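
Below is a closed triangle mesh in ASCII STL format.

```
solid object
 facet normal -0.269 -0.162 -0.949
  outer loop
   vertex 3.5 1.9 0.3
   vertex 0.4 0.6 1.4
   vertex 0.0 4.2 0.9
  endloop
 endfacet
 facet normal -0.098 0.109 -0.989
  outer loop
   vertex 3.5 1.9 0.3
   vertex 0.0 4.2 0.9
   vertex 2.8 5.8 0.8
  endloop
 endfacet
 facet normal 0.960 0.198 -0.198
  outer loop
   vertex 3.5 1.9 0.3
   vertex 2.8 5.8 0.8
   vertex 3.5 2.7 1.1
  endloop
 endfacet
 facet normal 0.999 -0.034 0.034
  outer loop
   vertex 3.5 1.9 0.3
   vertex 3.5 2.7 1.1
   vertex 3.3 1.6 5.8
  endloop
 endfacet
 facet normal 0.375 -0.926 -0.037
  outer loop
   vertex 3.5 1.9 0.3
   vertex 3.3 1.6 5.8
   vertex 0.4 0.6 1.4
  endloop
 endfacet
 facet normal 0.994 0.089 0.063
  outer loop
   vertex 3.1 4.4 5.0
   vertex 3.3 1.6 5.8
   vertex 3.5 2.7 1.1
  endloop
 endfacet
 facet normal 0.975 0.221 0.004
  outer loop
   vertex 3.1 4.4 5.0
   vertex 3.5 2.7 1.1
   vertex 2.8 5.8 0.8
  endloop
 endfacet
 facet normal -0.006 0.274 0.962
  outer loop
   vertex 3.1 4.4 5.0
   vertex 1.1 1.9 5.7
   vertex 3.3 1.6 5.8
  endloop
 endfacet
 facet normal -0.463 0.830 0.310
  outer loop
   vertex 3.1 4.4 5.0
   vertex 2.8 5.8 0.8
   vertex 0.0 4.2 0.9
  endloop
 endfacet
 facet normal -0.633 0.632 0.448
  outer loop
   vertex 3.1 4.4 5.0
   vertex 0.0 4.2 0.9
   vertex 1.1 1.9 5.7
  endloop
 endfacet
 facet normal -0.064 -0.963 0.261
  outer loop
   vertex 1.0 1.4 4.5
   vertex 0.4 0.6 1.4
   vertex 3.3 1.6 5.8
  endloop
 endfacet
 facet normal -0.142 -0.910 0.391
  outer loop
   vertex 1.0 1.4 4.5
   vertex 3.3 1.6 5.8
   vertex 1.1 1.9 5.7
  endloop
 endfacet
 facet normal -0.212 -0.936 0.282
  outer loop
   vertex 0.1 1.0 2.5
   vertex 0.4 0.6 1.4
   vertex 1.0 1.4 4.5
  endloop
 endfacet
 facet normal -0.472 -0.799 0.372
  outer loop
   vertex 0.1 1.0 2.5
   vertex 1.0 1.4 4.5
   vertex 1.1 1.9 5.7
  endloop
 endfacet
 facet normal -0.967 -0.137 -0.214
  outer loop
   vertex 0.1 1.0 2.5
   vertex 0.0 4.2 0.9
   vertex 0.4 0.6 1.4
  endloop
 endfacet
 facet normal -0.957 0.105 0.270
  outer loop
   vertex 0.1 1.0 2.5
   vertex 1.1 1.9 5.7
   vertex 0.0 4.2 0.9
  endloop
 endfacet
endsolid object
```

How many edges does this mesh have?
24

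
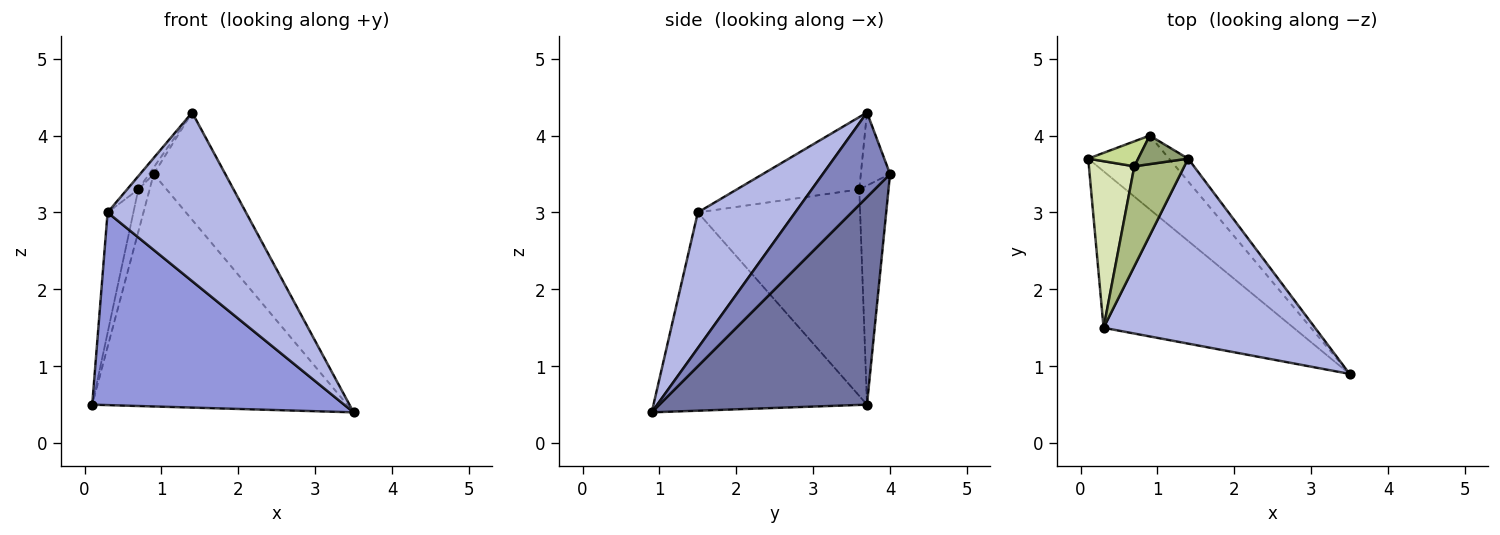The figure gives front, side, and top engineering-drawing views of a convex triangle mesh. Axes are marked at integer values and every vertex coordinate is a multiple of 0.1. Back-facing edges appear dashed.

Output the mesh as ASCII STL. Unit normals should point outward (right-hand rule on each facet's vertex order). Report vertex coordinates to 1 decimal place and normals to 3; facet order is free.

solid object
 facet normal 0.613 0.753 -0.239
  outer loop
   vertex 0.9 4.0 3.5
   vertex 3.5 0.9 0.4
   vertex 0.1 3.7 0.5
  endloop
 endfacet
 facet normal 0.677 0.720 -0.153
  outer loop
   vertex 0.9 4.0 3.5
   vertex 1.4 3.7 4.3
   vertex 3.5 0.9 0.4
  endloop
 endfacet
 facet normal -0.550 -0.649 -0.527
  outer loop
   vertex 0.3 1.5 3.0
   vertex 0.1 3.7 0.5
   vertex 3.5 0.9 0.4
  endloop
 endfacet
 facet normal 0.428 -0.609 0.668
  outer loop
   vertex 0.3 1.5 3.0
   vertex 3.5 0.9 0.4
   vertex 1.4 3.7 4.3
  endloop
 endfacet
 facet normal -0.818 0.129 0.560
  outer loop
   vertex 0.7 3.6 3.3
   vertex 1.4 3.7 4.3
   vertex 0.9 4.0 3.5
  endloop
 endfacet
 facet normal -0.820 0.075 0.567
  outer loop
   vertex 0.7 3.6 3.3
   vertex 0.3 1.5 3.0
   vertex 1.4 3.7 4.3
  endloop
 endfacet
 facet normal -0.912 0.352 0.208
  outer loop
   vertex 0.7 3.6 3.3
   vertex 0.9 4.0 3.5
   vertex 0.1 3.7 0.5
  endloop
 endfacet
 facet normal -0.965 0.153 0.212
  outer loop
   vertex 0.7 3.6 3.3
   vertex 0.1 3.7 0.5
   vertex 0.3 1.5 3.0
  endloop
 endfacet
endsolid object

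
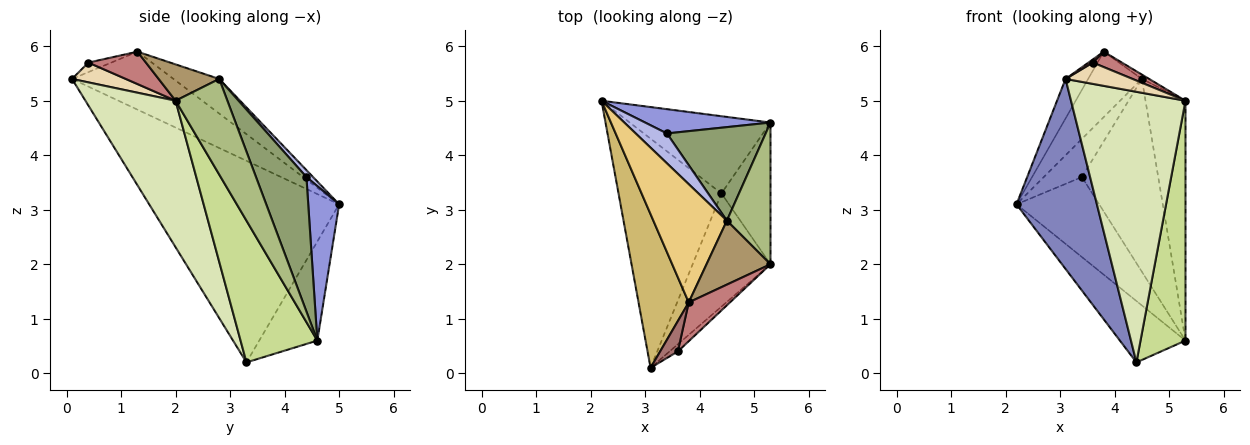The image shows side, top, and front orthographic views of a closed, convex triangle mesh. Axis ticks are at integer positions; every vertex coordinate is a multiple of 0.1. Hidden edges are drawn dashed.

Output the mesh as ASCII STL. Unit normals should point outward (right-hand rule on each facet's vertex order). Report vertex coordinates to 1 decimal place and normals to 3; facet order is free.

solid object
 facet normal -0.483 0.545 -0.686
  outer loop
   vertex 4.4 3.3 0.2
   vertex 2.2 5.0 3.1
   vertex 5.3 4.6 0.6
  endloop
 endfacet
 facet normal -0.833 -0.353 -0.425
  outer loop
   vertex 4.4 3.3 0.2
   vertex 3.1 0.1 5.4
   vertex 2.2 5.0 3.1
  endloop
 endfacet
 facet normal 0.337 0.901 0.273
  outer loop
   vertex 3.4 4.4 3.6
   vertex 5.3 4.6 0.6
   vertex 2.2 5.0 3.1
  endloop
 endfacet
 facet normal 0.136 0.780 0.611
  outer loop
   vertex 3.4 4.4 3.6
   vertex 2.2 5.0 3.1
   vertex 4.5 2.8 5.4
  endloop
 endfacet
 facet normal 0.511 0.773 0.375
  outer loop
   vertex 3.4 4.4 3.6
   vertex 4.5 2.8 5.4
   vertex 5.3 4.6 0.6
  endloop
 endfacet
 facet normal 0.745 0.575 0.340
  outer loop
   vertex 5.3 2.0 5.0
   vertex 5.3 4.6 0.6
   vertex 4.5 2.8 5.4
  endloop
 endfacet
 facet normal 0.827 -0.484 -0.286
  outer loop
   vertex 5.3 2.0 5.0
   vertex 4.4 3.3 0.2
   vertex 5.3 4.6 0.6
  endloop
 endfacet
 facet normal 0.588 -0.746 -0.312
  outer loop
   vertex 5.3 2.0 5.0
   vertex 3.1 0.1 5.4
   vertex 4.4 3.3 0.2
  endloop
 endfacet
 facet normal 0.493 0.059 0.868
  outer loop
   vertex 3.8 1.3 5.9
   vertex 5.3 2.0 5.0
   vertex 4.5 2.8 5.4
  endloop
 endfacet
 facet normal -0.746 0.166 0.645
  outer loop
   vertex 3.8 1.3 5.9
   vertex 2.2 5.0 3.1
   vertex 3.1 0.1 5.4
  endloop
 endfacet
 facet normal -0.381 0.447 0.809
  outer loop
   vertex 3.8 1.3 5.9
   vertex 4.5 2.8 5.4
   vertex 2.2 5.0 3.1
  endloop
 endfacet
 facet normal 0.605 -0.754 -0.254
  outer loop
   vertex 3.6 0.4 5.7
   vertex 3.1 0.1 5.4
   vertex 5.3 2.0 5.0
  endloop
 endfacet
 facet normal -0.472 -0.090 0.877
  outer loop
   vertex 3.6 0.4 5.7
   vertex 3.8 1.3 5.9
   vertex 3.1 0.1 5.4
  endloop
 endfacet
 facet normal 0.590 -0.298 0.751
  outer loop
   vertex 3.6 0.4 5.7
   vertex 5.3 2.0 5.0
   vertex 3.8 1.3 5.9
  endloop
 endfacet
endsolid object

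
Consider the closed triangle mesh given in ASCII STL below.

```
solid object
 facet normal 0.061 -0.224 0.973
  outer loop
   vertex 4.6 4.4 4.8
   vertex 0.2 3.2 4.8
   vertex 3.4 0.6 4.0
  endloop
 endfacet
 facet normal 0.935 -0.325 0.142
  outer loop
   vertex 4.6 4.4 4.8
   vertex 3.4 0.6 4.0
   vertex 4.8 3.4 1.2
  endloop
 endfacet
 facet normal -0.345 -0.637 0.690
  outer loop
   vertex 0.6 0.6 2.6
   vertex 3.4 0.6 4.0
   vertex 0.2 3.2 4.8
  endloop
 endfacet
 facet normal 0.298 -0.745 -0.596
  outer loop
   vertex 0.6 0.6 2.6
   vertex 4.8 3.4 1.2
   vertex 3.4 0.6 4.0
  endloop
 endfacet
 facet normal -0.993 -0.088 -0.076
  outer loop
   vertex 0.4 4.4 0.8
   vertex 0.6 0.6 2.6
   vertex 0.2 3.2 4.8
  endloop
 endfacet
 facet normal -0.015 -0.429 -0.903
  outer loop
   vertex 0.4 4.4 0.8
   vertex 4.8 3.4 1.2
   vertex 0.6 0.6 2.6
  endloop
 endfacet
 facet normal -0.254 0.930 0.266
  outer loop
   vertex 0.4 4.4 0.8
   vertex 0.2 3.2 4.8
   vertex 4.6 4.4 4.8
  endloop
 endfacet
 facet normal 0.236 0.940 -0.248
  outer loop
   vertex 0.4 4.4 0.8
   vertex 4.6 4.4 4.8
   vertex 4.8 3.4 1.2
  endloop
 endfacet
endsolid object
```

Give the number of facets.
8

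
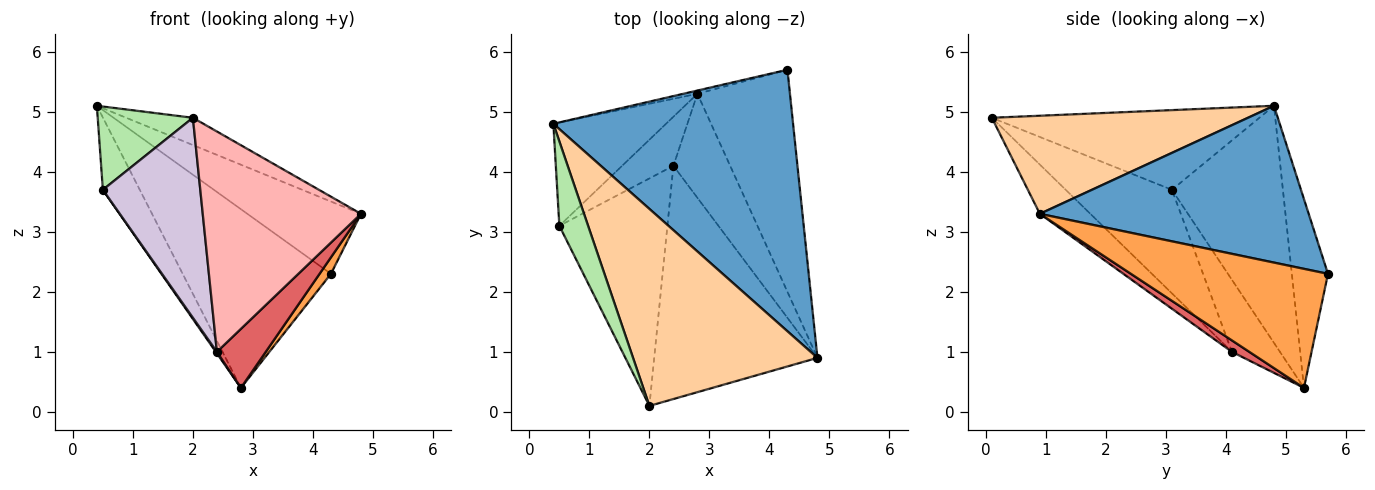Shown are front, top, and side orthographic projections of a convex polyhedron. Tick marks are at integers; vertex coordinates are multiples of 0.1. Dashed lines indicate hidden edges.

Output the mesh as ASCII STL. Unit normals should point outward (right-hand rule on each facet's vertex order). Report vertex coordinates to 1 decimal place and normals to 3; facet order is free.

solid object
 facet normal 0.533 0.225 0.815
  outer loop
   vertex 4.3 5.7 2.3
   vertex 0.4 4.8 5.1
   vertex 4.8 0.9 3.3
  endloop
 endfacet
 facet normal -0.237 0.971 -0.018
  outer loop
   vertex 2.8 5.3 0.4
   vertex 0.4 4.8 5.1
   vertex 4.3 5.7 2.3
  endloop
 endfacet
 facet normal 0.789 -0.046 -0.613
  outer loop
   vertex 2.8 5.3 0.4
   vertex 4.3 5.7 2.3
   vertex 4.8 0.9 3.3
  endloop
 endfacet
 facet normal 0.466 0.121 0.876
  outer loop
   vertex 2.0 0.1 4.9
   vertex 4.8 0.9 3.3
   vertex 0.4 4.8 5.1
  endloop
 endfacet
 facet normal -0.865 0.288 -0.411
  outer loop
   vertex 0.5 3.1 3.7
   vertex 0.4 4.8 5.1
   vertex 2.8 5.3 0.4
  endloop
 endfacet
 facet normal -0.892 -0.317 0.322
  outer loop
   vertex 0.5 3.1 3.7
   vertex 2.0 0.1 4.9
   vertex 0.4 4.8 5.1
  endloop
 endfacet
 facet normal 0.173 -0.486 -0.857
  outer loop
   vertex 2.4 4.1 1.0
   vertex 2.8 5.3 0.4
   vertex 4.8 0.9 3.3
  endloop
 endfacet
 facet normal -0.214 -0.671 -0.710
  outer loop
   vertex 2.4 4.1 1.0
   vertex 4.8 0.9 3.3
   vertex 2.0 0.1 4.9
  endloop
 endfacet
 facet normal -0.814 -0.019 -0.580
  outer loop
   vertex 2.4 4.1 1.0
   vertex 0.5 3.1 3.7
   vertex 2.8 5.3 0.4
  endloop
 endfacet
 facet normal -0.584 -0.536 -0.610
  outer loop
   vertex 2.4 4.1 1.0
   vertex 2.0 0.1 4.9
   vertex 0.5 3.1 3.7
  endloop
 endfacet
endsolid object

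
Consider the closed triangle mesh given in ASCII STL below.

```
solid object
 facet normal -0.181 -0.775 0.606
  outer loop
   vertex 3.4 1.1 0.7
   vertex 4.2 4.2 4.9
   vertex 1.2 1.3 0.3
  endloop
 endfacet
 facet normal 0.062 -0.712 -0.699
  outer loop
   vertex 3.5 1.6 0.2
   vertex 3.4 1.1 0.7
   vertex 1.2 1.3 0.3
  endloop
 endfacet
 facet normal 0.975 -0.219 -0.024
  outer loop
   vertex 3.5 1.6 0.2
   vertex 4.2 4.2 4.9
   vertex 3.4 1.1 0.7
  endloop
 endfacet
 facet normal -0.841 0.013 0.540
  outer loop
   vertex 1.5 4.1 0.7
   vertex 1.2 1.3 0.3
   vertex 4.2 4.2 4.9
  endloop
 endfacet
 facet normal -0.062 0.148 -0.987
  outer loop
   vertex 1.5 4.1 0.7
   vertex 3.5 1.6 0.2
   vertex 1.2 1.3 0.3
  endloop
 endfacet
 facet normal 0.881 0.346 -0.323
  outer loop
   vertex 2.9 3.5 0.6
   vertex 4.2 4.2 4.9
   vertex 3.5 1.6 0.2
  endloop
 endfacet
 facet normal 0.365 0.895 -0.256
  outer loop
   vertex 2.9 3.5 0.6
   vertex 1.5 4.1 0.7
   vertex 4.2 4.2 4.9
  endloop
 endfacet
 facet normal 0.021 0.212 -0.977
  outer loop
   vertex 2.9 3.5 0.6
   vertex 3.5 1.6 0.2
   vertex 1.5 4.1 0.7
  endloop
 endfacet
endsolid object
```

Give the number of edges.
12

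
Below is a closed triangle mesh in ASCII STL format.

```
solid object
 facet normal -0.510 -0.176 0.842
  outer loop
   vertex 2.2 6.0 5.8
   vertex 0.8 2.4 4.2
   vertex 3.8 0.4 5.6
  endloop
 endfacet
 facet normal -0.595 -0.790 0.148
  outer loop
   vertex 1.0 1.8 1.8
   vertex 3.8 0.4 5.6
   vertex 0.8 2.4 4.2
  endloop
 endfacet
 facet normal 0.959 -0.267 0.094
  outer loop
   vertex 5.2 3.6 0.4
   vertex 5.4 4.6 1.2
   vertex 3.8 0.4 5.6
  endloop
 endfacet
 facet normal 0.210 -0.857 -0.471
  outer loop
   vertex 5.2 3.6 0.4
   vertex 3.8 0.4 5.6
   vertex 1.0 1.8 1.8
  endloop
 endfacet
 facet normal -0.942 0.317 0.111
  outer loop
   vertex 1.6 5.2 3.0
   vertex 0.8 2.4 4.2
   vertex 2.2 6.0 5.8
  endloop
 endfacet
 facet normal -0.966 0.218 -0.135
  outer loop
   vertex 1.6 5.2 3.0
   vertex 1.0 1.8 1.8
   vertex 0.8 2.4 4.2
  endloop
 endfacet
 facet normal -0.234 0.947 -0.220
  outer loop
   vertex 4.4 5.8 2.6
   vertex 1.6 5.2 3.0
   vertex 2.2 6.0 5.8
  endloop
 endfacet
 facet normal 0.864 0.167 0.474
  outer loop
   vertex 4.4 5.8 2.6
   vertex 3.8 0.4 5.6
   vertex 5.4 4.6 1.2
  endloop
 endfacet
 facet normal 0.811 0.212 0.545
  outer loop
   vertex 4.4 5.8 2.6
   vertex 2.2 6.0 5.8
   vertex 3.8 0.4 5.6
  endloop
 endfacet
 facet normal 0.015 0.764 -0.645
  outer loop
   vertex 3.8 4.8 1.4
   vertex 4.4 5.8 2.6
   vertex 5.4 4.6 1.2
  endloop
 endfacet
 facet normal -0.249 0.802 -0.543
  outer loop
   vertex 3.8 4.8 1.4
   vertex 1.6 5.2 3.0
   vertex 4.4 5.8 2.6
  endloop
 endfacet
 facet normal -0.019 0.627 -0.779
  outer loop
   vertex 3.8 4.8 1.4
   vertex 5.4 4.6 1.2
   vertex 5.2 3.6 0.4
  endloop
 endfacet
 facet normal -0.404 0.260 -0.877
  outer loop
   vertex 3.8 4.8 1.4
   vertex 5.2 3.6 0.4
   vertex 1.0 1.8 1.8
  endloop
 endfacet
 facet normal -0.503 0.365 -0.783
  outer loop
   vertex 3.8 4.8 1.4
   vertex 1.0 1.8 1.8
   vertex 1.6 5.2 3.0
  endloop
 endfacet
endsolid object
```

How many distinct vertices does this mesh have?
9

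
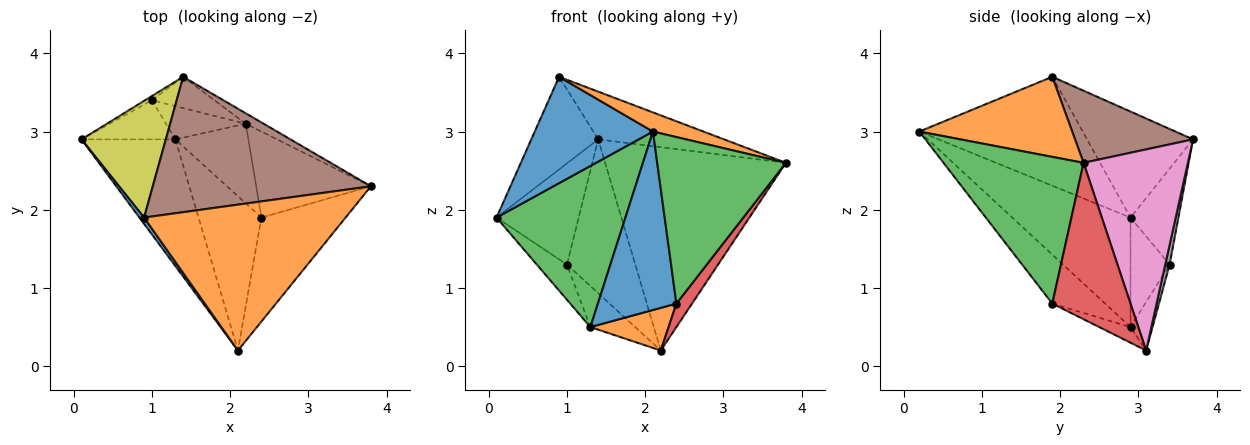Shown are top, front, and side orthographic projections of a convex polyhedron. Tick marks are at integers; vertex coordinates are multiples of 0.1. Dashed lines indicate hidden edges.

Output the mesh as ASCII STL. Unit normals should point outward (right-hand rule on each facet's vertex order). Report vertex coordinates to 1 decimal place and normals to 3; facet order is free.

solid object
 facet normal -0.810 -0.586 0.034
  outer loop
   vertex 0.9 1.9 3.7
   vertex 0.1 2.9 1.9
   vertex 2.1 0.2 3.0
  endloop
 endfacet
 facet normal 0.367 -0.121 0.922
  outer loop
   vertex 0.9 1.9 3.7
   vertex 2.1 0.2 3.0
   vertex 3.8 2.3 2.6
  endloop
 endfacet
 facet normal -0.585 -0.638 -0.501
  outer loop
   vertex 1.3 2.9 0.5
   vertex 2.1 0.2 3.0
   vertex 0.1 2.9 1.9
  endloop
 endfacet
 facet normal -0.655 0.505 -0.562
  outer loop
   vertex 1.3 2.9 0.5
   vertex 0.1 2.9 1.9
   vertex 1.0 3.4 1.3
  endloop
 endfacet
 facet normal -0.357 0.726 -0.588
  outer loop
   vertex 1.3 2.9 0.5
   vertex 1.0 3.4 1.3
   vertex 2.2 3.1 0.2
  endloop
 endfacet
 facet normal 0.298 0.317 0.900
  outer loop
   vertex 1.4 3.7 2.9
   vertex 0.9 1.9 3.7
   vertex 3.8 2.3 2.6
  endloop
 endfacet
 facet normal 0.499 0.865 -0.044
  outer loop
   vertex 1.4 3.7 2.9
   vertex 3.8 2.3 2.6
   vertex 2.2 3.1 0.2
  endloop
 endfacet
 facet normal 0.062 0.978 -0.199
  outer loop
   vertex 1.4 3.7 2.9
   vertex 2.2 3.1 0.2
   vertex 1.0 3.4 1.3
  endloop
 endfacet
 facet normal -0.702 0.443 0.558
  outer loop
   vertex 1.4 3.7 2.9
   vertex 0.1 2.9 1.9
   vertex 0.9 1.9 3.7
  endloop
 endfacet
 facet normal -0.504 0.863 -0.036
  outer loop
   vertex 1.4 3.7 2.9
   vertex 1.0 3.4 1.3
   vertex 0.1 2.9 1.9
  endloop
 endfacet
 facet normal -0.454 -0.674 -0.583
  outer loop
   vertex 2.4 1.9 0.8
   vertex 2.1 0.2 3.0
   vertex 1.3 2.9 0.5
  endloop
 endfacet
 facet normal -0.186 -0.464 -0.866
  outer loop
   vertex 2.4 1.9 0.8
   vertex 1.3 2.9 0.5
   vertex 2.2 3.1 0.2
  endloop
 endfacet
 facet normal 0.678 -0.623 -0.389
  outer loop
   vertex 2.4 1.9 0.8
   vertex 3.8 2.3 2.6
   vertex 2.1 0.2 3.0
  endloop
 endfacet
 facet normal 0.796 -0.159 -0.584
  outer loop
   vertex 2.4 1.9 0.8
   vertex 2.2 3.1 0.2
   vertex 3.8 2.3 2.6
  endloop
 endfacet
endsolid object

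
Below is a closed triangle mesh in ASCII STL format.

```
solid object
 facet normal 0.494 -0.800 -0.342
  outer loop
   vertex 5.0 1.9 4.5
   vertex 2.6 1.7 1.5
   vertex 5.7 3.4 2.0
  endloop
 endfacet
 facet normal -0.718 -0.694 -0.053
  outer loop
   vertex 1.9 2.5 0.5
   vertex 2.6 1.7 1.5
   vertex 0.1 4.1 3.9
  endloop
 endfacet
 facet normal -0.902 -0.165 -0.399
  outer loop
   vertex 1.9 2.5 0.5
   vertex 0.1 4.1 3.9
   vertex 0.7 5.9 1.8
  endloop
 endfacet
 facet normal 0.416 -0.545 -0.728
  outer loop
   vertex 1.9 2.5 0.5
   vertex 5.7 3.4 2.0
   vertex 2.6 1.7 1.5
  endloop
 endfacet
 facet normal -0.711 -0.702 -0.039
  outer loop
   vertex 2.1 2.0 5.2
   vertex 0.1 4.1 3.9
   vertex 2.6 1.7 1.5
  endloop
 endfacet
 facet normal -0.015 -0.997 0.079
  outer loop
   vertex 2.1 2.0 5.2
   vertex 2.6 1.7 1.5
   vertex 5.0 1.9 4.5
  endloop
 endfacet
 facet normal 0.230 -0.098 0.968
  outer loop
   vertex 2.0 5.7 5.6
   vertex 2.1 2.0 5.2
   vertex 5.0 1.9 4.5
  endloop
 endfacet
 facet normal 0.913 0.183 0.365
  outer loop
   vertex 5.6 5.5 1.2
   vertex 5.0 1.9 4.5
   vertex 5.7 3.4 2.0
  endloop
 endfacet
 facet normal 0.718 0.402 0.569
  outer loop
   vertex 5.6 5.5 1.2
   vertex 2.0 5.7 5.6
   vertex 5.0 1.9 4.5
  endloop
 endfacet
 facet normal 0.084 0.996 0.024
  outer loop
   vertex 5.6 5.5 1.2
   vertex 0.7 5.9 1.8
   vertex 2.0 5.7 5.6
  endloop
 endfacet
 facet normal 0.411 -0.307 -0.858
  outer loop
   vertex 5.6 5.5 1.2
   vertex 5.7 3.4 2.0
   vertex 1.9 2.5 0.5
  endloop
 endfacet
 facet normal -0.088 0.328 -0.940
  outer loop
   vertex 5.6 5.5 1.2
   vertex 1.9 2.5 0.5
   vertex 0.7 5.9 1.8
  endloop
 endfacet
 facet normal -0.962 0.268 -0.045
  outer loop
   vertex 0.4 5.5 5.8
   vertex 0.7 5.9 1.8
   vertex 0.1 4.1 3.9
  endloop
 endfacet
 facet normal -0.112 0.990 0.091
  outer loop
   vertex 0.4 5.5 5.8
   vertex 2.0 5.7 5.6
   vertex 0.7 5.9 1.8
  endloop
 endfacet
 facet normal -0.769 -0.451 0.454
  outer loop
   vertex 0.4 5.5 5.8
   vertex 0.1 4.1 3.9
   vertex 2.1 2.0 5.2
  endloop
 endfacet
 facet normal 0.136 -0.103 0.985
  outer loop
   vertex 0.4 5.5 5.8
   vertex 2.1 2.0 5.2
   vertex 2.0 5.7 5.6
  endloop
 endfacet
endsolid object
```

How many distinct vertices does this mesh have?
10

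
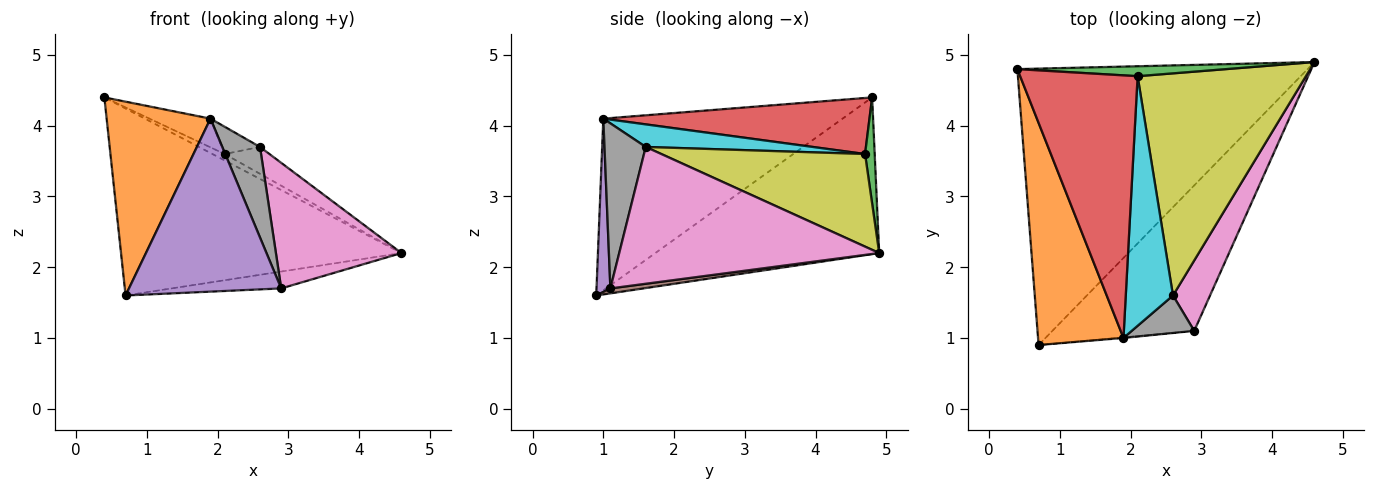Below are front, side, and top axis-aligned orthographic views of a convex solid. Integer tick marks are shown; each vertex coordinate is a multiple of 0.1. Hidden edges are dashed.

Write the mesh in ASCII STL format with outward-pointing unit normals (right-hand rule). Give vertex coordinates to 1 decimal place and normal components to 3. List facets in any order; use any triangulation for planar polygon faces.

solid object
 facet normal -0.408 0.511 -0.756
  outer loop
   vertex 0.7 0.9 1.6
   vertex 0.4 4.8 4.4
   vertex 4.6 4.9 2.2
  endloop
 endfacet
 facet normal -0.835 -0.362 0.415
  outer loop
   vertex 1.9 1.0 4.1
   vertex 0.4 4.8 4.4
   vertex 0.7 0.9 1.6
  endloop
 endfacet
 facet normal 0.393 0.498 0.773
  outer loop
   vertex 2.1 4.7 3.6
   vertex 4.6 4.9 2.2
   vertex 0.4 4.8 4.4
  endloop
 endfacet
 facet normal 0.428 0.098 0.898
  outer loop
   vertex 2.1 4.7 3.6
   vertex 0.4 4.8 4.4
   vertex 1.9 1.0 4.1
  endloop
 endfacet
 facet normal 0.091 -0.996 -0.004
  outer loop
   vertex 2.9 1.1 1.7
   vertex 1.9 1.0 4.1
   vertex 0.7 0.9 1.6
  endloop
 endfacet
 facet normal 0.035 0.115 -0.993
  outer loop
   vertex 2.9 1.1 1.7
   vertex 0.7 0.9 1.6
   vertex 4.6 4.9 2.2
  endloop
 endfacet
 facet normal 0.875 -0.423 0.237
  outer loop
   vertex 2.6 1.6 3.7
   vertex 2.9 1.1 1.7
   vertex 4.6 4.9 2.2
  endloop
 endfacet
 facet normal 0.711 -0.650 0.269
  outer loop
   vertex 2.6 1.6 3.7
   vertex 1.9 1.0 4.1
   vertex 2.9 1.1 1.7
  endloop
 endfacet
 facet normal 0.479 0.105 0.871
  outer loop
   vertex 2.6 1.6 3.7
   vertex 4.6 4.9 2.2
   vertex 2.1 4.7 3.6
  endloop
 endfacet
 facet normal 0.429 0.098 0.898
  outer loop
   vertex 2.6 1.6 3.7
   vertex 2.1 4.7 3.6
   vertex 1.9 1.0 4.1
  endloop
 endfacet
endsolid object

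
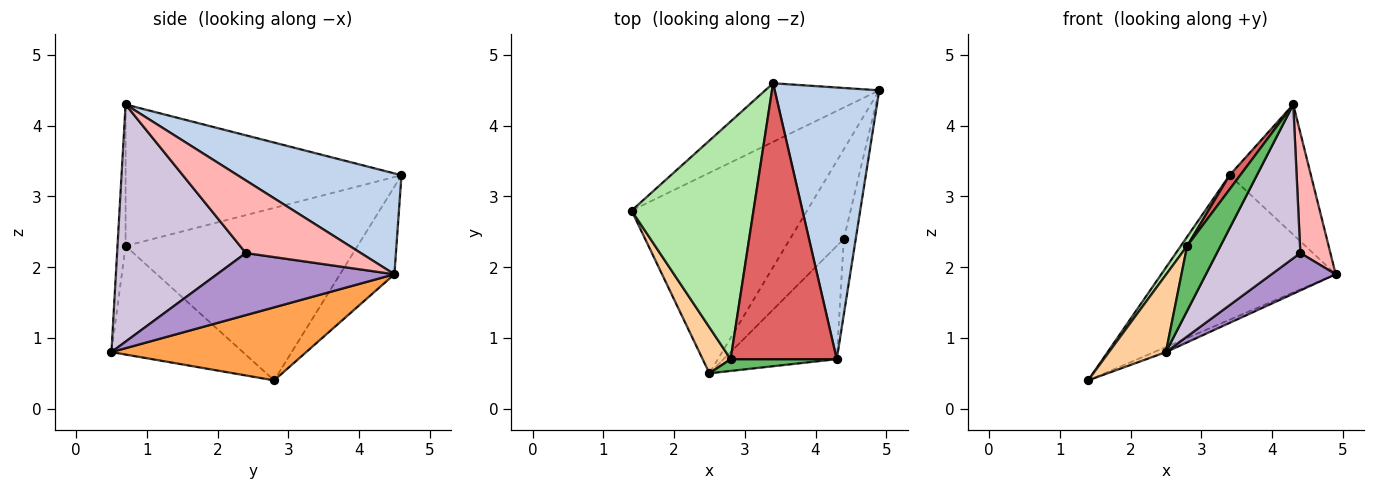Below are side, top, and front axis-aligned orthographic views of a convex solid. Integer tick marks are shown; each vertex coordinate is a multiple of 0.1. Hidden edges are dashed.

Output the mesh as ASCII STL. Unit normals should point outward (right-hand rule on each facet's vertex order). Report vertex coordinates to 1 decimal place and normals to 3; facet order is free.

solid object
 facet normal -0.278 0.890 -0.361
  outer loop
   vertex 3.4 4.6 3.3
   vertex 4.9 4.5 1.9
   vertex 1.4 2.8 0.4
  endloop
 endfacet
 facet normal 0.657 0.326 0.680
  outer loop
   vertex 3.4 4.6 3.3
   vertex 4.3 0.7 4.3
   vertex 4.9 4.5 1.9
  endloop
 endfacet
 facet normal 0.384 0.023 -0.923
  outer loop
   vertex 2.5 0.5 0.8
   vertex 1.4 2.8 0.4
   vertex 4.9 4.5 1.9
  endloop
 endfacet
 facet normal -0.893 -0.387 0.230
  outer loop
   vertex 2.8 0.7 2.3
   vertex 1.4 2.8 0.4
   vertex 2.5 0.5 0.8
  endloop
 endfacet
 facet normal -0.232 -0.957 0.174
  outer loop
   vertex 2.8 0.7 2.3
   vertex 2.5 0.5 0.8
   vertex 4.3 0.7 4.3
  endloop
 endfacet
 facet normal -0.816 -0.022 0.577
  outer loop
   vertex 2.8 0.7 2.3
   vertex 3.4 4.6 3.3
   vertex 1.4 2.8 0.4
  endloop
 endfacet
 facet normal -0.800 -0.031 0.600
  outer loop
   vertex 2.8 0.7 2.3
   vertex 4.3 0.7 4.3
   vertex 3.4 4.6 3.3
  endloop
 endfacet
 facet normal 0.955 -0.250 -0.157
  outer loop
   vertex 4.4 2.4 2.2
   vertex 4.9 4.5 1.9
   vertex 4.3 0.7 4.3
  endloop
 endfacet
 facet normal 0.729 -0.264 -0.631
  outer loop
   vertex 4.4 2.4 2.2
   vertex 2.5 0.5 0.8
   vertex 4.9 4.5 1.9
  endloop
 endfacet
 facet normal 0.779 -0.505 -0.372
  outer loop
   vertex 4.4 2.4 2.2
   vertex 4.3 0.7 4.3
   vertex 2.5 0.5 0.8
  endloop
 endfacet
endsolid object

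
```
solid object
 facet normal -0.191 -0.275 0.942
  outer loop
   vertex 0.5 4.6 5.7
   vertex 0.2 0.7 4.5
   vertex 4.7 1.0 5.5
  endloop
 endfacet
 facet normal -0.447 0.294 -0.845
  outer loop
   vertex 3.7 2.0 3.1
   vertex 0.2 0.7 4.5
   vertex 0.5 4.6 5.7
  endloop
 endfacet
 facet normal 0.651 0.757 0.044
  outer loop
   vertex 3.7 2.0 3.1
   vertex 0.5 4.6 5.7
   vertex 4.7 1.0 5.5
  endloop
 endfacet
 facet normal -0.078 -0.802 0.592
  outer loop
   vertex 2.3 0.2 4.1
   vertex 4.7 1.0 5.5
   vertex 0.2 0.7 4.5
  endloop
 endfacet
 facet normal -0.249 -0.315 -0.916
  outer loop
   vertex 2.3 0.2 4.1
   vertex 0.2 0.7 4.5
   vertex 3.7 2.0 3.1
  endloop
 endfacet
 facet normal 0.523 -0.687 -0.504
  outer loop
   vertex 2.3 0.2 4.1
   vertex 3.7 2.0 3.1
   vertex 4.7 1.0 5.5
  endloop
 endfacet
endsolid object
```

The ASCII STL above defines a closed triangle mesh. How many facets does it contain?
6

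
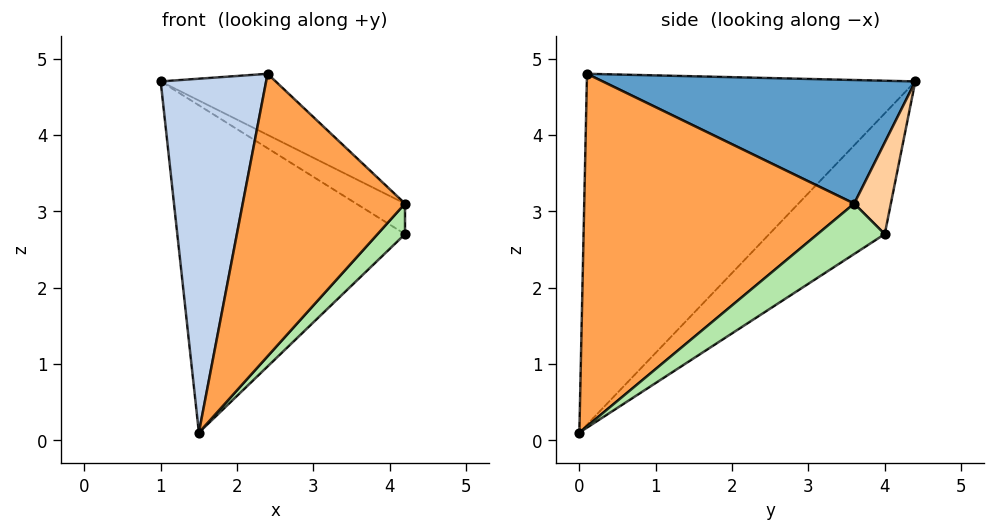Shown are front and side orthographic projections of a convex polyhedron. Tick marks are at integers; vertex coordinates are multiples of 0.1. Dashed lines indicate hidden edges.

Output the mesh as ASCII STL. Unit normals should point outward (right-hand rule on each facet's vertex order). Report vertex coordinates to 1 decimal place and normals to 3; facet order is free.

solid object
 facet normal 0.475 0.175 0.863
  outer loop
   vertex 2.4 0.1 4.8
   vertex 4.2 3.6 3.1
   vertex 1.0 4.4 4.7
  endloop
 endfacet
 facet normal -0.936 -0.300 0.186
  outer loop
   vertex 2.4 0.1 4.8
   vertex 1.0 4.4 4.7
   vertex 1.5 0.0 0.1
  endloop
 endfacet
 facet normal 0.847 -0.509 -0.151
  outer loop
   vertex 2.4 0.1 4.8
   vertex 1.5 0.0 0.1
   vertex 4.2 3.6 3.1
  endloop
 endfacet
 facet normal 0.469 0.625 0.625
  outer loop
   vertex 4.2 4.0 2.7
   vertex 1.0 4.4 4.7
   vertex 4.2 3.6 3.1
  endloop
 endfacet
 facet normal -0.336 0.662 -0.670
  outer loop
   vertex 4.2 4.0 2.7
   vertex 1.5 0.0 0.1
   vertex 1.0 4.4 4.7
  endloop
 endfacet
 facet normal 0.866 -0.354 -0.354
  outer loop
   vertex 4.2 4.0 2.7
   vertex 4.2 3.6 3.1
   vertex 1.5 0.0 0.1
  endloop
 endfacet
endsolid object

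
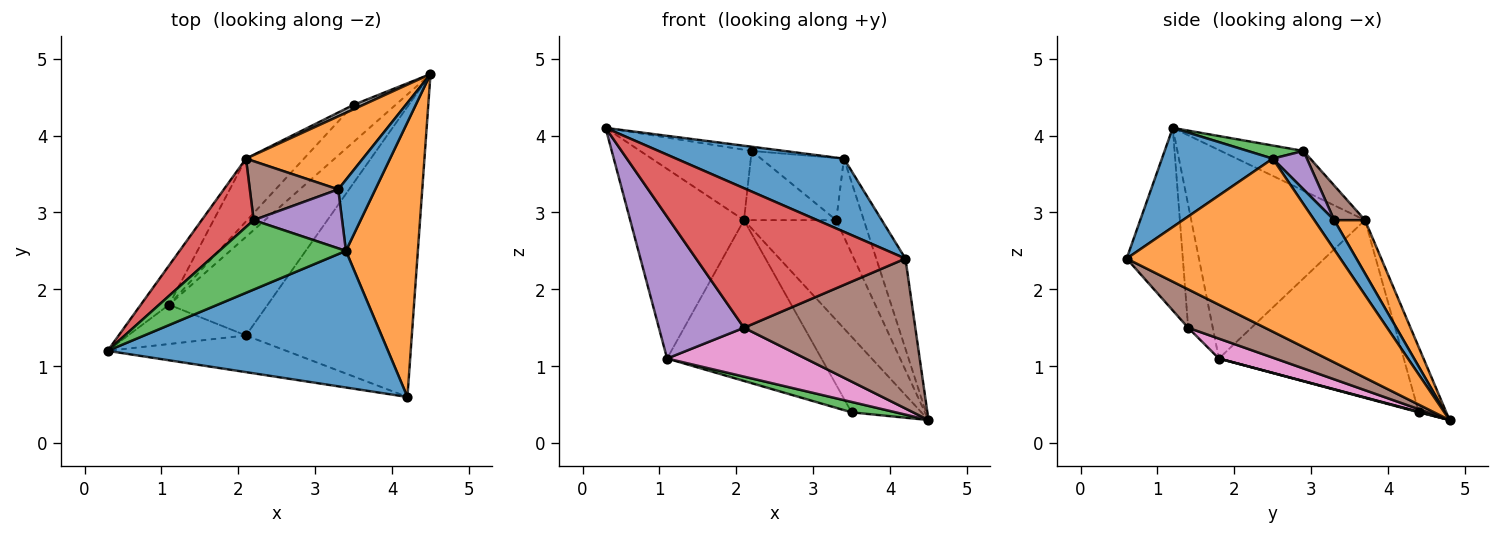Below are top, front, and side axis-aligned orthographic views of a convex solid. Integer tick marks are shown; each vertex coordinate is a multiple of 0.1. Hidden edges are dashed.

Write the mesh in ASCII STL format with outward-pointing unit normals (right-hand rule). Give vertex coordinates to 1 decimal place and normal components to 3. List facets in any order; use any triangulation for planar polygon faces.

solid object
 facet normal 0.298 -0.451 0.842
  outer loop
   vertex 3.4 2.5 3.7
   vertex 0.3 1.2 4.1
   vertex 4.2 0.6 2.4
  endloop
 endfacet
 facet normal 0.916 0.125 0.381
  outer loop
   vertex 3.4 2.5 3.7
   vertex 4.2 0.6 2.4
   vertex 4.5 4.8 0.3
  endloop
 endfacet
 facet normal 0.012 -0.270 -0.963
  outer loop
   vertex 3.5 4.4 0.4
   vertex 4.5 4.8 0.3
   vertex 1.1 1.8 1.1
  endloop
 endfacet
 facet normal -0.251 -0.936 -0.246
  outer loop
   vertex 2.1 1.4 1.5
   vertex 4.2 0.6 2.4
   vertex 0.3 1.2 4.1
  endloop
 endfacet
 facet normal -0.268 -0.928 -0.257
  outer loop
   vertex 2.1 1.4 1.5
   vertex 0.3 1.2 4.1
   vertex 1.1 1.8 1.1
  endloop
 endfacet
 facet normal 0.202 -0.450 -0.870
  outer loop
   vertex 2.1 1.4 1.5
   vertex 4.5 4.8 0.3
   vertex 4.2 0.6 2.4
  endloop
 endfacet
 facet normal 0.178 -0.437 -0.882
  outer loop
   vertex 2.1 1.4 1.5
   vertex 1.1 1.8 1.1
   vertex 4.5 4.8 0.3
  endloop
 endfacet
 facet normal -0.366 0.929 0.055
  outer loop
   vertex 2.1 3.7 2.9
   vertex 4.5 4.8 0.3
   vertex 3.5 4.4 0.4
  endloop
 endfacet
 facet normal -0.831 0.544 -0.113
  outer loop
   vertex 2.1 3.7 2.9
   vertex 1.1 1.8 1.1
   vertex 0.3 1.2 4.1
  endloop
 endfacet
 facet normal -0.745 0.622 -0.243
  outer loop
   vertex 2.1 3.7 2.9
   vertex 3.5 4.4 0.4
   vertex 1.1 1.8 1.1
  endloop
 endfacet
 facet normal 0.471 0.653 0.594
  outer loop
   vertex 3.3 3.3 2.9
   vertex 3.4 2.5 3.7
   vertex 4.5 4.8 0.3
  endloop
 endfacet
 facet normal 0.260 0.780 0.570
  outer loop
   vertex 3.3 3.3 2.9
   vertex 4.5 4.8 0.3
   vertex 2.1 3.7 2.9
  endloop
 endfacet
 facet normal 0.103 0.060 0.993
  outer loop
   vertex 2.2 2.9 3.8
   vertex 0.3 1.2 4.1
   vertex 3.4 2.5 3.7
  endloop
 endfacet
 facet normal -0.470 0.633 0.615
  outer loop
   vertex 2.2 2.9 3.8
   vertex 2.1 3.7 2.9
   vertex 0.3 1.2 4.1
  endloop
 endfacet
 facet normal 0.287 0.695 0.659
  outer loop
   vertex 2.2 2.9 3.8
   vertex 3.4 2.5 3.7
   vertex 3.3 3.3 2.9
  endloop
 endfacet
 facet normal 0.246 0.738 0.629
  outer loop
   vertex 2.2 2.9 3.8
   vertex 3.3 3.3 2.9
   vertex 2.1 3.7 2.9
  endloop
 endfacet
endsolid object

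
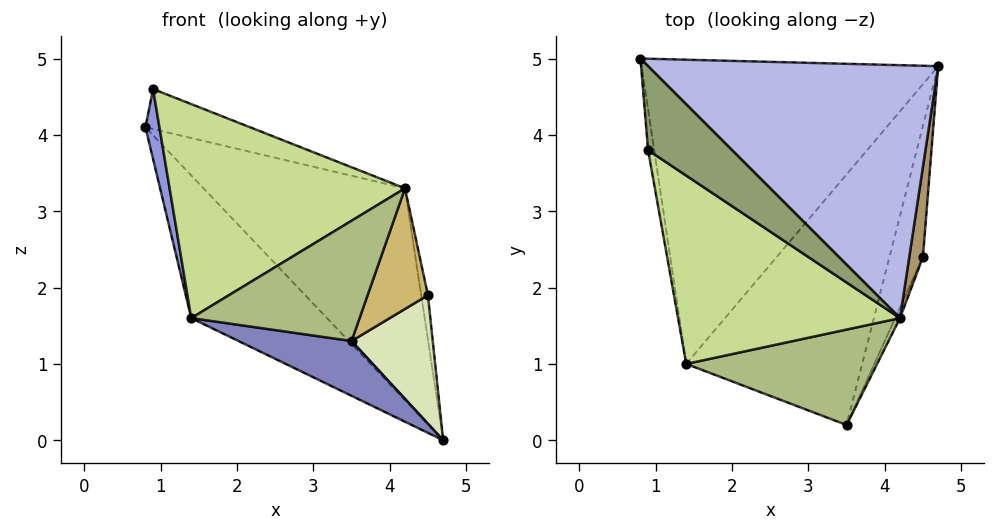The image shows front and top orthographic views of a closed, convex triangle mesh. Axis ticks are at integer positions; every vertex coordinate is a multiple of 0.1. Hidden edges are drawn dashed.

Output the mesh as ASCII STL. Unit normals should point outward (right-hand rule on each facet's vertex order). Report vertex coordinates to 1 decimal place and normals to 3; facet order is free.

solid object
 facet normal -0.685 0.309 -0.659
  outer loop
   vertex 1.4 1.0 1.6
   vertex 0.8 5.0 4.1
   vertex 4.7 4.9 0.0
  endloop
 endfacet
 facet normal -0.216 -0.209 -0.954
  outer loop
   vertex 1.4 1.0 1.6
   vertex 4.7 4.9 0.0
   vertex 3.5 0.2 1.3
  endloop
 endfacet
 facet normal -0.992 -0.109 -0.063
  outer loop
   vertex 1.4 1.0 1.6
   vertex 0.9 3.8 4.6
   vertex 0.8 5.0 4.1
  endloop
 endfacet
 facet normal 0.635 0.496 0.592
  outer loop
   vertex 4.2 1.6 3.3
   vertex 4.7 4.9 0.0
   vertex 0.8 5.0 4.1
  endloop
 endfacet
 facet normal 0.540 0.362 0.760
  outer loop
   vertex 4.2 1.6 3.3
   vertex 0.8 5.0 4.1
   vertex 0.9 3.8 4.6
  endloop
 endfacet
 facet normal -0.205 -0.767 0.608
  outer loop
   vertex 4.2 1.6 3.3
   vertex 1.4 1.0 1.6
   vertex 3.5 0.2 1.3
  endloop
 endfacet
 facet normal -0.234 -0.730 0.642
  outer loop
   vertex 4.2 1.6 3.3
   vertex 0.9 3.8 4.6
   vertex 1.4 1.0 1.6
  endloop
 endfacet
 facet normal 0.892 -0.317 -0.323
  outer loop
   vertex 4.5 2.4 1.9
   vertex 3.5 0.2 1.3
   vertex 4.7 4.9 0.0
  endloop
 endfacet
 facet normal 0.949 0.139 0.283
  outer loop
   vertex 4.5 2.4 1.9
   vertex 4.7 4.9 0.0
   vertex 4.2 1.6 3.3
  endloop
 endfacet
 facet normal 0.913 -0.405 -0.036
  outer loop
   vertex 4.5 2.4 1.9
   vertex 4.2 1.6 3.3
   vertex 3.5 0.2 1.3
  endloop
 endfacet
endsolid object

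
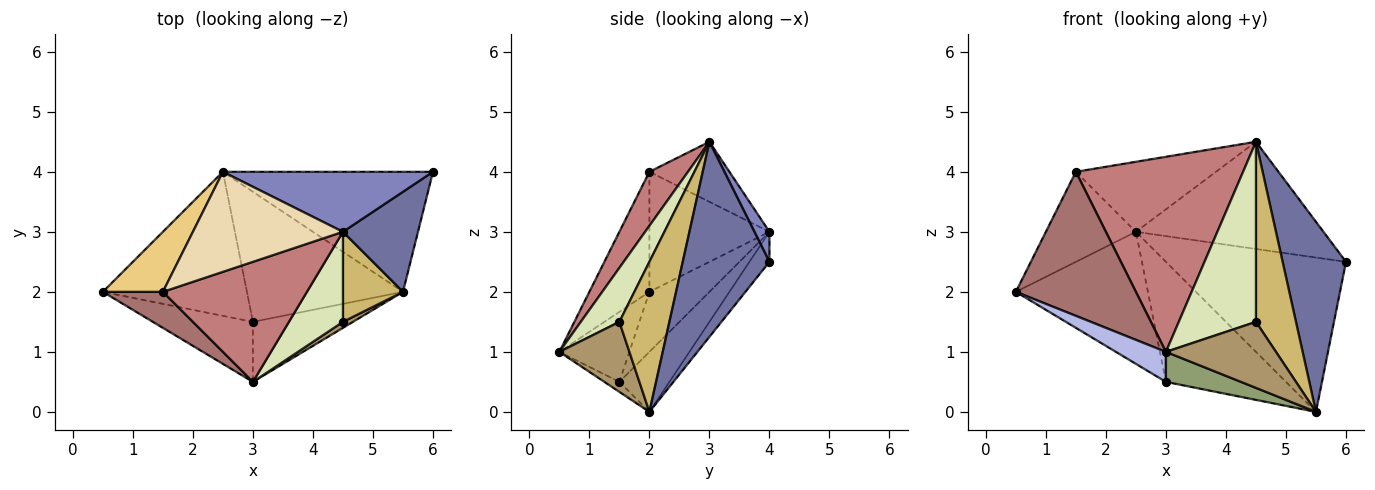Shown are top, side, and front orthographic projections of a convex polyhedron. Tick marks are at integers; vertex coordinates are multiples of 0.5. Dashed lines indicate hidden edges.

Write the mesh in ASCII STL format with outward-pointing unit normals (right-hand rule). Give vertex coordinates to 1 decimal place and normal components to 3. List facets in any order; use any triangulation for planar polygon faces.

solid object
 facet normal 0.771 -0.563 0.297
  outer loop
   vertex 5.5 2.0 0.0
   vertex 6.0 4.0 2.5
   vertex 4.5 3.0 4.5
  endloop
 endfacet
 facet normal 0.070 0.870 0.487
  outer loop
   vertex 2.5 4.0 3.0
   vertex 4.5 3.0 4.5
   vertex 6.0 4.0 2.5
  endloop
 endfacet
 facet normal -0.087 0.786 -0.612
  outer loop
   vertex 2.5 4.0 3.0
   vertex 6.0 4.0 2.5
   vertex 5.5 2.0 0.0
  endloop
 endfacet
 facet normal -0.531 -0.379 -0.758
  outer loop
   vertex 3.0 1.5 0.5
   vertex 3.0 0.5 1.0
   vertex 0.5 2.0 2.0
  endloop
 endfacet
 facet normal -0.089 -0.445 -0.891
  outer loop
   vertex 3.0 1.5 0.5
   vertex 5.5 2.0 0.0
   vertex 3.0 0.5 1.0
  endloop
 endfacet
 facet normal -0.294 0.646 -0.705
  outer loop
   vertex 3.0 1.5 0.5
   vertex 0.5 2.0 2.0
   vertex 2.5 4.0 3.0
  endloop
 endfacet
 facet normal -0.272 0.653 -0.707
  outer loop
   vertex 3.0 1.5 0.5
   vertex 2.5 4.0 3.0
   vertex 5.5 2.0 0.0
  endloop
 endfacet
 facet normal 0.408 -0.816 0.408
  outer loop
   vertex 4.5 1.5 1.5
   vertex 4.5 3.0 4.5
   vertex 3.0 0.5 1.0
  endloop
 endfacet
 facet normal 0.535 -0.841 0.076
  outer loop
   vertex 4.5 1.5 1.5
   vertex 3.0 0.5 1.0
   vertex 5.5 2.0 0.0
  endloop
 endfacet
 facet normal 0.745 -0.596 0.298
  outer loop
   vertex 4.5 1.5 1.5
   vertex 5.5 2.0 0.0
   vertex 4.5 3.0 4.5
  endloop
 endfacet
 facet normal -0.743 0.557 0.371
  outer loop
   vertex 1.5 2.0 4.0
   vertex 2.5 4.0 3.0
   vertex 0.5 2.0 2.0
  endloop
 endfacet
 facet normal -0.311 0.545 0.778
  outer loop
   vertex 1.5 2.0 4.0
   vertex 4.5 3.0 4.5
   vertex 2.5 4.0 3.0
  endloop
 endfacet
 facet normal -0.436 -0.873 0.218
  outer loop
   vertex 1.5 2.0 4.0
   vertex 0.5 2.0 2.0
   vertex 3.0 0.5 1.0
  endloop
 endfacet
 facet normal 0.193 -0.836 0.514
  outer loop
   vertex 1.5 2.0 4.0
   vertex 3.0 0.5 1.0
   vertex 4.5 3.0 4.5
  endloop
 endfacet
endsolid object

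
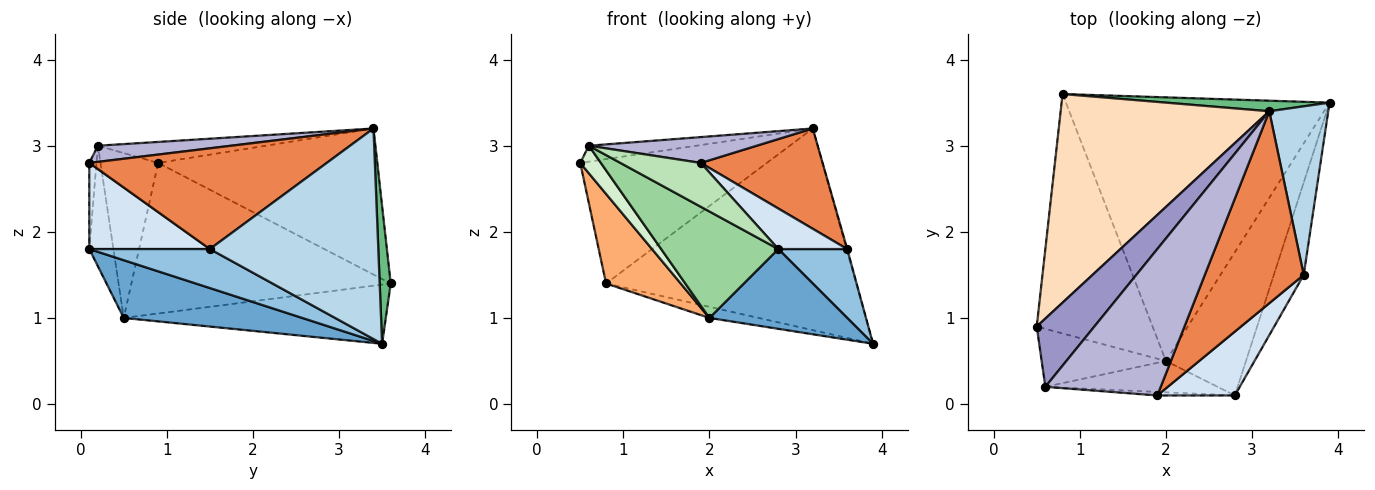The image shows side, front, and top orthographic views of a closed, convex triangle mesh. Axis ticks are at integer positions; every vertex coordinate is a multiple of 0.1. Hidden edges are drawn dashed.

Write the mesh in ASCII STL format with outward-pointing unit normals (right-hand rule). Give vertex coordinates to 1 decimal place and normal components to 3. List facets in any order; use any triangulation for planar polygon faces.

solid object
 facet normal 0.533 -0.412 -0.739
  outer loop
   vertex 2.0 0.5 1.0
   vertex 3.9 3.5 0.7
   vertex 2.8 0.1 1.8
  endloop
 endfacet
 facet normal 0.723 -0.413 -0.554
  outer loop
   vertex 3.6 1.5 1.8
   vertex 2.8 0.1 1.8
   vertex 3.9 3.5 0.7
  endloop
 endfacet
 facet normal 0.963 0.004 0.270
  outer loop
   vertex 3.6 1.5 1.8
   vertex 3.9 3.5 0.7
   vertex 3.2 3.4 3.2
  endloop
 endfacet
 facet normal 0.684 -0.391 0.616
  outer loop
   vertex 3.6 1.5 1.8
   vertex 1.9 0.1 2.8
   vertex 2.8 0.1 1.8
  endloop
 endfacet
 facet normal 0.670 -0.344 0.658
  outer loop
   vertex 3.6 1.5 1.8
   vertex 3.2 3.4 3.2
   vertex 1.9 0.1 2.8
  endloop
 endfacet
 facet normal -0.773 -0.222 -0.595
  outer loop
   vertex 0.8 3.6 1.4
   vertex 2.0 0.5 1.0
   vertex 0.5 0.9 2.8
  endloop
 endfacet
 facet normal -0.219 0.041 -0.975
  outer loop
   vertex 0.8 3.6 1.4
   vertex 3.9 3.5 0.7
   vertex 2.0 0.5 1.0
  endloop
 endfacet
 facet normal -0.515 0.439 0.736
  outer loop
   vertex 0.8 3.6 1.4
   vertex 0.5 0.9 2.8
   vertex 3.2 3.4 3.2
  endloop
 endfacet
 facet normal 0.044 0.998 0.052
  outer loop
   vertex 0.8 3.6 1.4
   vertex 3.2 3.4 3.2
   vertex 3.9 3.5 0.7
  endloop
 endfacet
 facet normal -0.194 -0.941 -0.277
  outer loop
   vertex 0.6 0.2 3.0
   vertex 2.0 0.5 1.0
   vertex 2.8 0.1 1.8
  endloop
 endfacet
 facet normal -0.089 -0.993 -0.080
  outer loop
   vertex 0.6 0.2 3.0
   vertex 2.8 0.1 1.8
   vertex 1.9 0.1 2.8
  endloop
 endfacet
 facet normal -0.768 -0.275 -0.579
  outer loop
   vertex 0.6 0.2 3.0
   vertex 0.5 0.9 2.8
   vertex 2.0 0.5 1.0
  endloop
 endfacet
 facet normal -0.334 0.214 0.918
  outer loop
   vertex 0.6 0.2 3.0
   vertex 3.2 3.4 3.2
   vertex 0.5 0.9 2.8
  endloop
 endfacet
 facet normal 0.137 -0.172 0.976
  outer loop
   vertex 0.6 0.2 3.0
   vertex 1.9 0.1 2.8
   vertex 3.2 3.4 3.2
  endloop
 endfacet
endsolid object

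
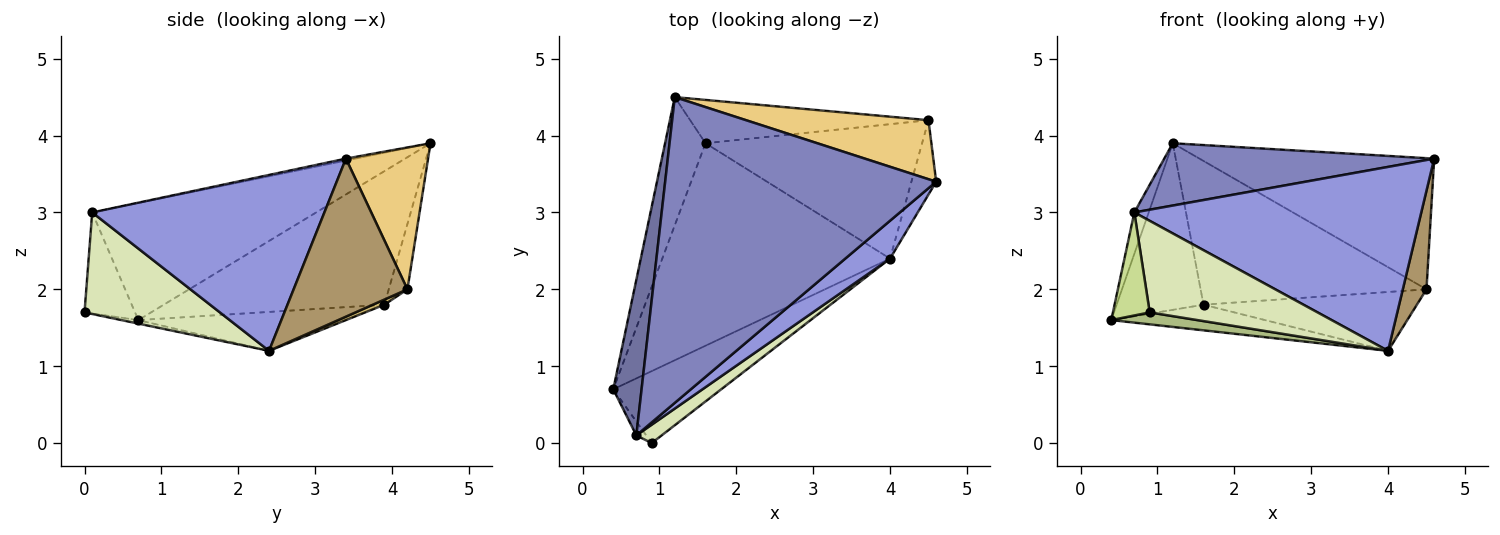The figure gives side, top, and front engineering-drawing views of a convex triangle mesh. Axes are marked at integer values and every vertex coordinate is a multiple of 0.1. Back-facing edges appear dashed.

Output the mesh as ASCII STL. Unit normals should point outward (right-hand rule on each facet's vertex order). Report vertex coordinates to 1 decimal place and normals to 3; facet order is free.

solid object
 facet normal -0.970 0.062 0.235
  outer loop
   vertex 0.7 0.1 3.0
   vertex 1.2 4.5 3.9
   vertex 0.4 0.7 1.6
  endloop
 endfacet
 facet normal -0.007 -0.200 0.980
  outer loop
   vertex 0.7 0.1 3.0
   vertex 4.6 3.4 3.7
   vertex 1.2 4.5 3.9
  endloop
 endfacet
 facet normal 0.621 -0.768 0.158
  outer loop
   vertex 0.7 0.1 3.0
   vertex 4.0 2.4 1.2
   vertex 4.6 3.4 3.7
  endloop
 endfacet
 facet normal -0.895 0.353 -0.271
  outer loop
   vertex 1.6 3.9 1.8
   vertex 0.4 0.7 1.6
   vertex 1.2 4.5 3.9
  endloop
 endfacet
 facet normal -0.167 0.124 -0.978
  outer loop
   vertex 1.6 3.9 1.8
   vertex 4.0 2.4 1.2
   vertex 0.4 0.7 1.6
  endloop
 endfacet
 facet normal -0.032 -0.164 -0.986
  outer loop
   vertex 0.9 0.0 1.7
   vertex 0.4 0.7 1.6
   vertex 4.0 2.4 1.2
  endloop
 endfacet
 facet normal -0.806 -0.587 -0.079
  outer loop
   vertex 0.9 0.0 1.7
   vertex 0.7 0.1 3.0
   vertex 0.4 0.7 1.6
  endloop
 endfacet
 facet normal 0.620 -0.769 0.155
  outer loop
   vertex 0.9 0.0 1.7
   vertex 4.0 2.4 1.2
   vertex 0.7 0.1 3.0
  endloop
 endfacet
 facet normal 0.968 -0.201 -0.152
  outer loop
   vertex 4.5 4.2 2.0
   vertex 4.6 3.4 3.7
   vertex 4.0 2.4 1.2
  endloop
 endfacet
 facet normal 0.022 0.401 -0.916
  outer loop
   vertex 4.5 4.2 2.0
   vertex 4.0 2.4 1.2
   vertex 1.6 3.9 1.8
  endloop
 endfacet
 facet normal 0.304 0.869 0.391
  outer loop
   vertex 4.5 4.2 2.0
   vertex 1.2 4.5 3.9
   vertex 4.6 3.4 3.7
  endloop
 endfacet
 facet normal -0.079 0.954 -0.288
  outer loop
   vertex 4.5 4.2 2.0
   vertex 1.6 3.9 1.8
   vertex 1.2 4.5 3.9
  endloop
 endfacet
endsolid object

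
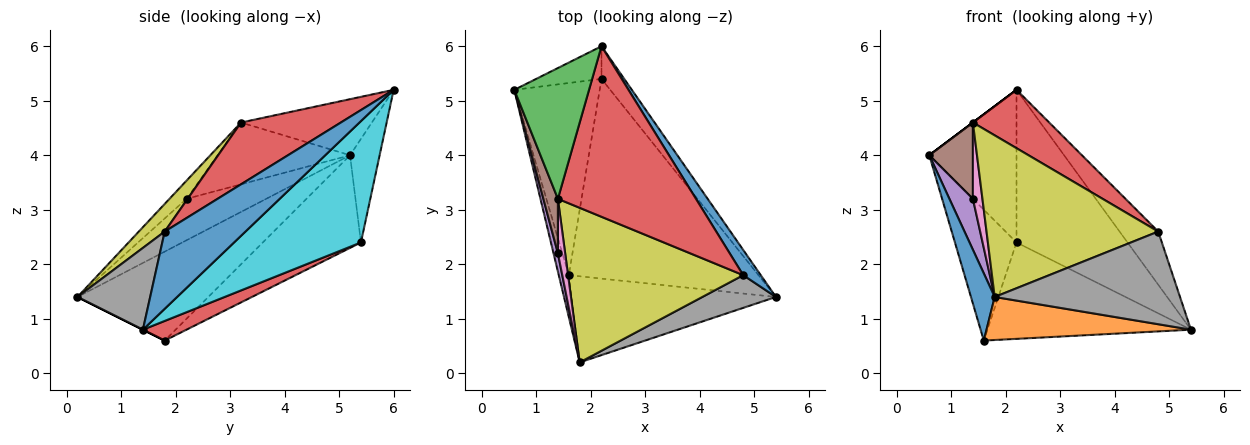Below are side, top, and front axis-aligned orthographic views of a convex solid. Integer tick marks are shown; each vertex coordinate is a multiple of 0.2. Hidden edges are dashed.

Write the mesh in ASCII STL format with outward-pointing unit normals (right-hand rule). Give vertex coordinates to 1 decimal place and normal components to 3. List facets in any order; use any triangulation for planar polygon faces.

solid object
 facet normal -0.978 -0.177 -0.110
  outer loop
   vertex 1.6 1.8 0.6
   vertex 1.8 0.2 1.4
   vertex 0.6 5.2 4.0
  endloop
 endfacet
 facet normal 0.000 -0.447 -0.894
  outer loop
   vertex 1.6 1.8 0.6
   vertex 5.4 1.4 0.8
   vertex 1.8 0.2 1.4
  endloop
 endfacet
 facet normal -0.668 0.419 -0.615
  outer loop
   vertex 2.2 5.4 2.4
   vertex 1.6 1.8 0.6
   vertex 0.6 5.2 4.0
  endloop
 endfacet
 facet normal 0.093 0.433 -0.897
  outer loop
   vertex 2.2 5.4 2.4
   vertex 5.4 1.4 0.8
   vertex 1.6 1.8 0.6
  endloop
 endfacet
 facet normal -0.954 -0.281 0.100
  outer loop
   vertex 1.4 2.2 3.2
   vertex 0.6 5.2 4.0
   vertex 1.8 0.2 1.4
  endloop
 endfacet
 facet normal -0.927 -0.305 0.218
  outer loop
   vertex 1.4 2.2 3.2
   vertex 1.4 3.2 4.6
   vertex 0.6 5.2 4.0
  endloop
 endfacet
 facet normal -0.824 -0.461 0.330
  outer loop
   vertex 1.4 2.2 3.2
   vertex 1.8 0.2 1.4
   vertex 1.4 3.2 4.6
  endloop
 endfacet
 facet normal 0.347 -0.884 0.312
  outer loop
   vertex 4.8 1.8 2.6
   vertex 1.8 0.2 1.4
   vertex 5.4 1.4 0.8
  endloop
 endfacet
 facet normal 0.108 -0.718 0.687
  outer loop
   vertex 4.8 1.8 2.6
   vertex 1.4 3.2 4.6
   vertex 1.8 0.2 1.4
  endloop
 endfacet
 facet normal 0.745 0.652 -0.140
  outer loop
   vertex 2.2 6.0 5.2
   vertex 5.4 1.4 0.8
   vertex 2.2 5.4 2.4
  endloop
 endfacet
 facet normal 0.884 0.423 0.201
  outer loop
   vertex 2.2 6.0 5.2
   vertex 4.8 1.8 2.6
   vertex 5.4 1.4 0.8
  endloop
 endfacet
 facet normal -0.315 0.928 -0.199
  outer loop
   vertex 2.2 6.0 5.2
   vertex 2.2 5.4 2.4
   vertex 0.6 5.2 4.0
  endloop
 endfacet
 facet normal -0.600 0.000 0.800
  outer loop
   vertex 2.2 6.0 5.2
   vertex 0.6 5.2 4.0
   vertex 1.4 3.2 4.6
  endloop
 endfacet
 facet normal 0.390 -0.298 0.871
  outer loop
   vertex 2.2 6.0 5.2
   vertex 1.4 3.2 4.6
   vertex 4.8 1.8 2.6
  endloop
 endfacet
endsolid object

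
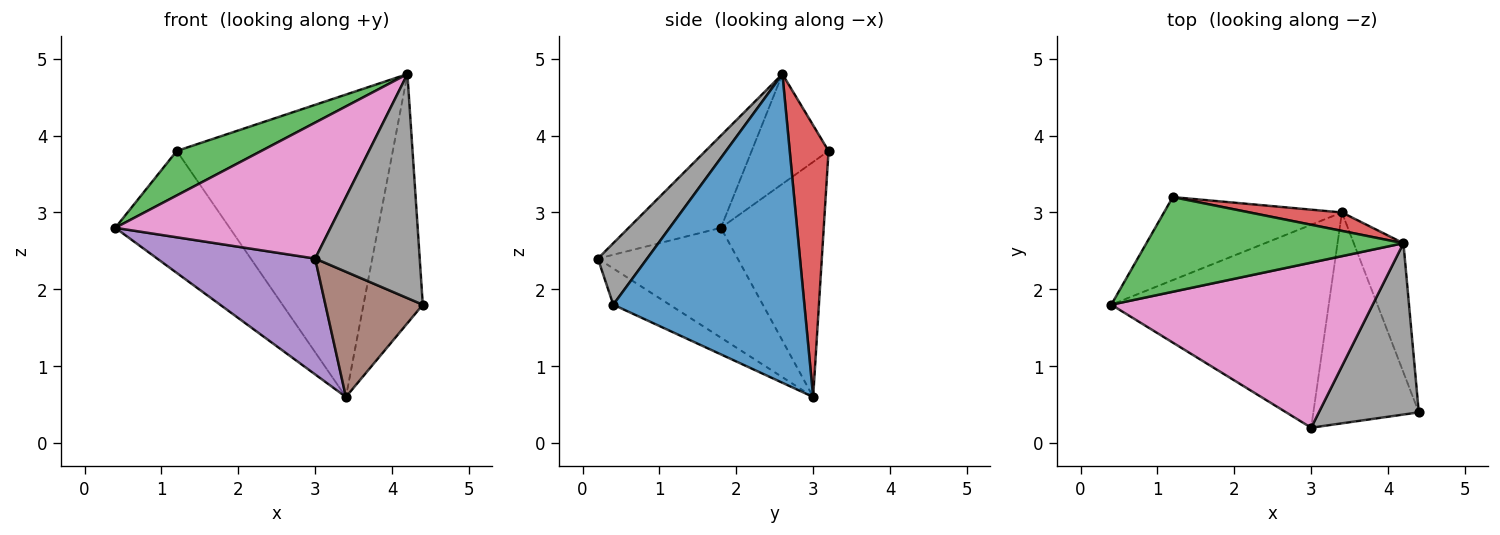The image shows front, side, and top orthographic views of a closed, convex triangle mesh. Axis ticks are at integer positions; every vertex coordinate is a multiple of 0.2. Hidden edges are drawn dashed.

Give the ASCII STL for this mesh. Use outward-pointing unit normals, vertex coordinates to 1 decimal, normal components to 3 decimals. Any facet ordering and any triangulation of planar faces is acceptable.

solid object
 facet normal 0.944 0.293 -0.152
  outer loop
   vertex 4.2 2.6 4.8
   vertex 4.4 0.4 1.8
   vertex 3.4 3.0 0.6
  endloop
 endfacet
 facet normal -0.597 0.663 -0.452
  outer loop
   vertex 1.2 3.2 3.8
   vertex 3.4 3.0 0.6
   vertex 0.4 1.8 2.8
  endloop
 endfacet
 facet normal -0.361 -0.397 0.844
  outer loop
   vertex 1.2 3.2 3.8
   vertex 0.4 1.8 2.8
   vertex 4.2 2.6 4.8
  endloop
 endfacet
 facet normal 0.177 0.982 0.060
  outer loop
   vertex 1.2 3.2 3.8
   vertex 4.2 2.6 4.8
   vertex 3.4 3.0 0.6
  endloop
 endfacet
 facet normal -0.402 -0.454 -0.795
  outer loop
   vertex 3.0 0.2 2.4
   vertex 0.4 1.8 2.8
   vertex 3.4 3.0 0.6
  endloop
 endfacet
 facet normal -0.283 -0.490 -0.825
  outer loop
   vertex 3.0 0.2 2.4
   vertex 3.4 3.0 0.6
   vertex 4.4 0.4 1.8
  endloop
 endfacet
 facet normal -0.263 -0.613 0.745
  outer loop
   vertex 3.0 0.2 2.4
   vertex 4.2 2.6 4.8
   vertex 0.4 1.8 2.8
  endloop
 endfacet
 facet normal 0.350 -0.744 0.569
  outer loop
   vertex 3.0 0.2 2.4
   vertex 4.4 0.4 1.8
   vertex 4.2 2.6 4.8
  endloop
 endfacet
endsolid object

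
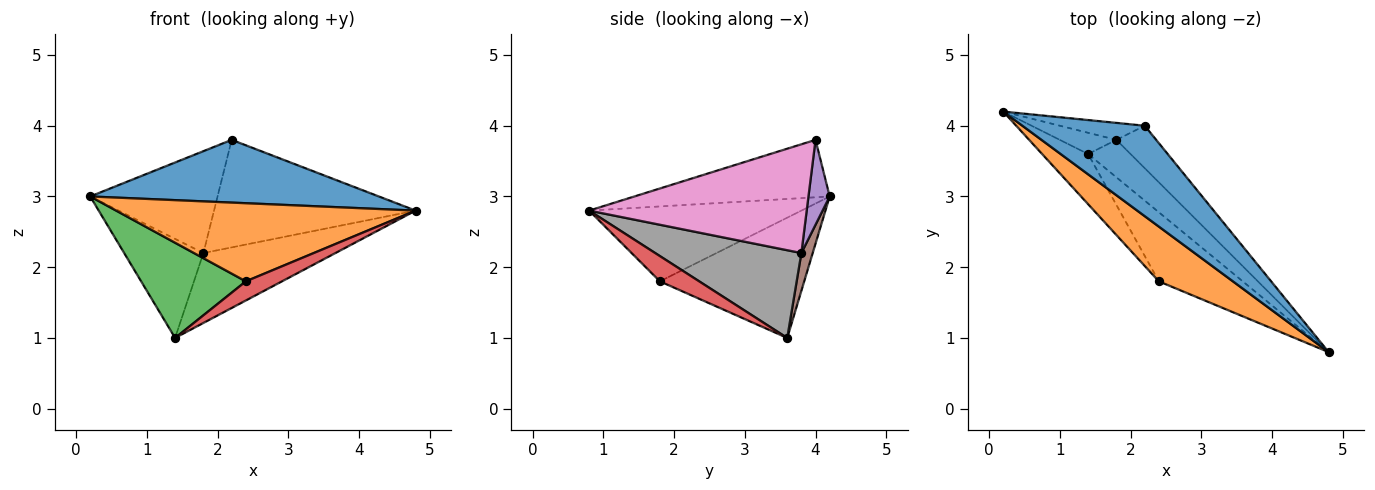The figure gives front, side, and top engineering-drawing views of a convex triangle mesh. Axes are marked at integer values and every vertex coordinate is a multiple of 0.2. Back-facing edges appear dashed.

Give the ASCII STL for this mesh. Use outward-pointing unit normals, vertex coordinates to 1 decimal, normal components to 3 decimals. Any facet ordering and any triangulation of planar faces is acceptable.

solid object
 facet normal -0.360 -0.532 0.767
  outer loop
   vertex 2.2 4.0 3.8
   vertex 0.2 4.2 3.0
   vertex 4.8 0.8 2.8
  endloop
 endfacet
 facet normal -0.502 -0.708 0.496
  outer loop
   vertex 2.4 1.8 1.8
   vertex 4.8 0.8 2.8
   vertex 0.2 4.2 3.0
  endloop
 endfacet
 facet normal -0.773 -0.561 -0.296
  outer loop
   vertex 2.4 1.8 1.8
   vertex 0.2 4.2 3.0
   vertex 1.4 3.6 1.0
  endloop
 endfacet
 facet normal 0.279 -0.256 -0.925
  outer loop
   vertex 2.4 1.8 1.8
   vertex 1.4 3.6 1.0
   vertex 4.8 0.8 2.8
  endloop
 endfacet
 facet normal 0.162 0.973 -0.162
  outer loop
   vertex 1.8 3.8 2.2
   vertex 0.2 4.2 3.0
   vertex 2.2 4.0 3.8
  endloop
 endfacet
 facet normal 0.138 0.968 -0.208
  outer loop
   vertex 1.8 3.8 2.2
   vertex 1.4 3.6 1.0
   vertex 0.2 4.2 3.0
  endloop
 endfacet
 facet normal 0.708 0.657 -0.259
  outer loop
   vertex 1.8 3.8 2.2
   vertex 2.2 4.0 3.8
   vertex 4.8 0.8 2.8
  endloop
 endfacet
 facet normal 0.698 0.631 -0.338
  outer loop
   vertex 1.8 3.8 2.2
   vertex 4.8 0.8 2.8
   vertex 1.4 3.6 1.0
  endloop
 endfacet
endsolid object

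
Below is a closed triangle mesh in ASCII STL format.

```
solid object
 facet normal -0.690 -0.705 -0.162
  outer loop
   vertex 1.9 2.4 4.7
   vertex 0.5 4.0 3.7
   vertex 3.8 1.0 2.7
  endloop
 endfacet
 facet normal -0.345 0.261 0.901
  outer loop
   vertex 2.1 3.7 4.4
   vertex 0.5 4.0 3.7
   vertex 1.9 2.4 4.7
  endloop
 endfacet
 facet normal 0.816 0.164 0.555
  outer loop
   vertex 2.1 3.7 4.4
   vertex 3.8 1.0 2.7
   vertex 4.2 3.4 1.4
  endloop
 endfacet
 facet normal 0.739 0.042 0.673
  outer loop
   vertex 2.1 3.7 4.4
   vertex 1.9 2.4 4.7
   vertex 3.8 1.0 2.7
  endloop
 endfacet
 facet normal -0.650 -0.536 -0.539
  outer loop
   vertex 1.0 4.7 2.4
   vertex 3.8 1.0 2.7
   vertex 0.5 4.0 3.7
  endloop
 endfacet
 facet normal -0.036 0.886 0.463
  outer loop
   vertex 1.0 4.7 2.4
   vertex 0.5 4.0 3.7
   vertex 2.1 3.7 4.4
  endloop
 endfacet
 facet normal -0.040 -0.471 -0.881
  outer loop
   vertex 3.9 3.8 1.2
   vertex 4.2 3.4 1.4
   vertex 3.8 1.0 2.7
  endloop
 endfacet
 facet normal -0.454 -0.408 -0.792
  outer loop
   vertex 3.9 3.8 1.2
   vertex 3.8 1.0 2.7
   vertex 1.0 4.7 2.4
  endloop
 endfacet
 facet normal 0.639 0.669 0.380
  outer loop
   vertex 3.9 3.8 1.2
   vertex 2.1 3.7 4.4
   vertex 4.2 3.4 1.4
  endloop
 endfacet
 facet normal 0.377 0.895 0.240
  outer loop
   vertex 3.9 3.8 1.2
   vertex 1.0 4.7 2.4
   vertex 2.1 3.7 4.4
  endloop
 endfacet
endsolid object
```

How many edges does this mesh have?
15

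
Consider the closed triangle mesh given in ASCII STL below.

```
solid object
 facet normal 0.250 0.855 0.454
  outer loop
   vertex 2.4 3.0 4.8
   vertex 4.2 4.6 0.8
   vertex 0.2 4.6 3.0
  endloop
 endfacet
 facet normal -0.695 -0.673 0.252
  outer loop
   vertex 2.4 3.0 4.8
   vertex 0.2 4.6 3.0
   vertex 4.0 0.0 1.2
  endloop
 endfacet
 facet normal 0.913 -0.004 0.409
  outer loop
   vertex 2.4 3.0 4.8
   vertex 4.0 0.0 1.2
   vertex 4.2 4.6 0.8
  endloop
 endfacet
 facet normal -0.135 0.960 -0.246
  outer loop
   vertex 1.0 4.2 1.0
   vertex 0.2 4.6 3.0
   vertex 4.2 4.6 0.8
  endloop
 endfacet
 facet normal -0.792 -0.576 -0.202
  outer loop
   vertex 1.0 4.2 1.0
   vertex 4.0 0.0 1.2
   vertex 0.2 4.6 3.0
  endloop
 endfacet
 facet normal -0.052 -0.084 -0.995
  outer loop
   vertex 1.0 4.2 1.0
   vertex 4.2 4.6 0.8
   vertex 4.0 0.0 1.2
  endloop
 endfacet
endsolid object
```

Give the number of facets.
6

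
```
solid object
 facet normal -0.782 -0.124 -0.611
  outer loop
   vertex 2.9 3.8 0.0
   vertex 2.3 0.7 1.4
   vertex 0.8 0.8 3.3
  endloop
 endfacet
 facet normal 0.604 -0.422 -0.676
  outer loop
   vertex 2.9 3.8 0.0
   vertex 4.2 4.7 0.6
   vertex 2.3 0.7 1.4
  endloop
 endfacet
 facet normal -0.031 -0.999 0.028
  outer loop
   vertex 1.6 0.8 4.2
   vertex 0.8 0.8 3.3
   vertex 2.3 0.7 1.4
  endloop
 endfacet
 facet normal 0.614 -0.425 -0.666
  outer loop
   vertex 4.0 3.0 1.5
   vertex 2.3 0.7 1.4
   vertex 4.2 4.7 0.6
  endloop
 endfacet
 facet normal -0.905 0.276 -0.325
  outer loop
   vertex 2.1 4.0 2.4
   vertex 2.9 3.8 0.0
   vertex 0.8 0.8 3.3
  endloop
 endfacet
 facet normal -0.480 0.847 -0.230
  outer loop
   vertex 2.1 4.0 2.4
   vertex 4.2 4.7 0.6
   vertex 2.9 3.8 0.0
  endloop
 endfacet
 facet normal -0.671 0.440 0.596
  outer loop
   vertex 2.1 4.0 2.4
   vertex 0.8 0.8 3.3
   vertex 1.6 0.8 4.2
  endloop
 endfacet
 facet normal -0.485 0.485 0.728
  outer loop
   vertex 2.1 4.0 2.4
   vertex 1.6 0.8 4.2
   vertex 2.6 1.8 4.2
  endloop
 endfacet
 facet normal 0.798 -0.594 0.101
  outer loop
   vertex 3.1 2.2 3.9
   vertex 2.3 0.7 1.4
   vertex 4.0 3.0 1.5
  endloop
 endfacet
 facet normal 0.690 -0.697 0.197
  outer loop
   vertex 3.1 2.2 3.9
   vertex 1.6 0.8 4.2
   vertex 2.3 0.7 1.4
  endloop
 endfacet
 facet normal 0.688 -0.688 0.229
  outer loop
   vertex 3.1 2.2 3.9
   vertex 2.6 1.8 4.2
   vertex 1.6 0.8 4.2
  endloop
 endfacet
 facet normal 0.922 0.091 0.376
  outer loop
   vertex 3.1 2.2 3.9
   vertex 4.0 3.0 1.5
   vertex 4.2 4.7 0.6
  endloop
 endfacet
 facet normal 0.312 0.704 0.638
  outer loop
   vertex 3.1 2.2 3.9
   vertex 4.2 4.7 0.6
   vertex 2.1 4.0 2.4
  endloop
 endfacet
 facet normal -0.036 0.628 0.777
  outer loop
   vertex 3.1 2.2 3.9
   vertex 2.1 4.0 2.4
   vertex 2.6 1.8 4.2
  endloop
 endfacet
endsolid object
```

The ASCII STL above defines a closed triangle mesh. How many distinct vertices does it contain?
9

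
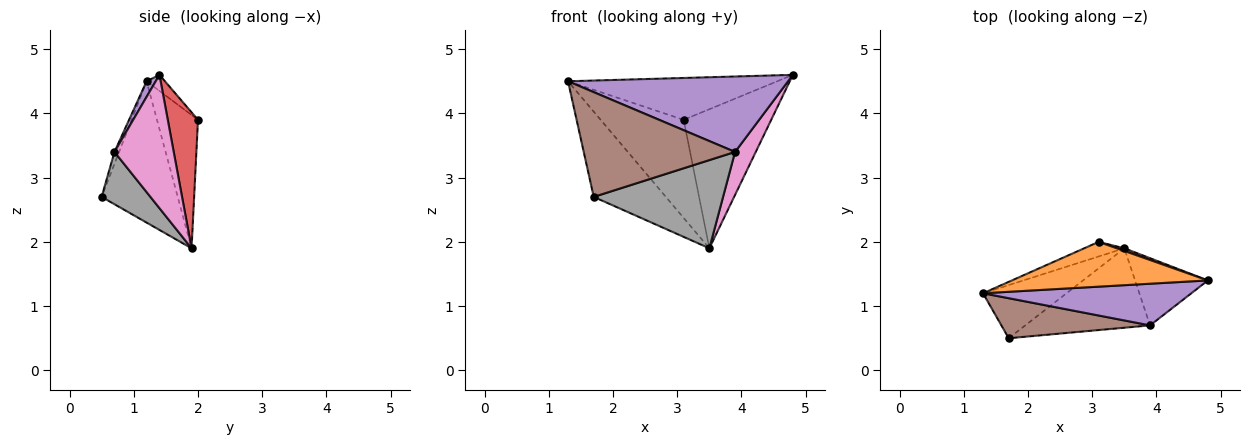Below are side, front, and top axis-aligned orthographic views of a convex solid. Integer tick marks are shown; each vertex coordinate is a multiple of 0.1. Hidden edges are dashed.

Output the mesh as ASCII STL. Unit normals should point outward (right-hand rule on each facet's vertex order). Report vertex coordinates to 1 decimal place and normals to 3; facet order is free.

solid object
 facet normal -0.667 0.632 -0.394
  outer loop
   vertex 3.5 1.9 1.9
   vertex 1.7 0.5 2.7
   vertex 1.3 1.2 4.5
  endloop
 endfacet
 facet normal -0.060 0.682 0.729
  outer loop
   vertex 3.1 2.0 3.9
   vertex 1.3 1.2 4.5
   vertex 4.8 1.4 4.6
  endloop
 endfacet
 facet normal -0.439 0.889 -0.132
  outer loop
   vertex 3.1 2.0 3.9
   vertex 3.5 1.9 1.9
   vertex 1.3 1.2 4.5
  endloop
 endfacet
 facet normal 0.326 0.945 0.018
  outer loop
   vertex 3.1 2.0 3.9
   vertex 4.8 1.4 4.6
   vertex 3.5 1.9 1.9
  endloop
 endfacet
 facet normal 0.036 -0.875 0.483
  outer loop
   vertex 3.9 0.7 3.4
   vertex 4.8 1.4 4.6
   vertex 1.3 1.2 4.5
  endloop
 endfacet
 facet normal -0.029 -0.934 0.357
  outer loop
   vertex 3.9 0.7 3.4
   vertex 1.3 1.2 4.5
   vertex 1.7 0.5 2.7
  endloop
 endfacet
 facet normal 0.839 -0.293 -0.458
  outer loop
   vertex 3.9 0.7 3.4
   vertex 3.5 1.9 1.9
   vertex 4.8 1.4 4.6
  endloop
 endfacet
 facet normal 0.270 -0.715 -0.644
  outer loop
   vertex 3.9 0.7 3.4
   vertex 1.7 0.5 2.7
   vertex 3.5 1.9 1.9
  endloop
 endfacet
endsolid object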